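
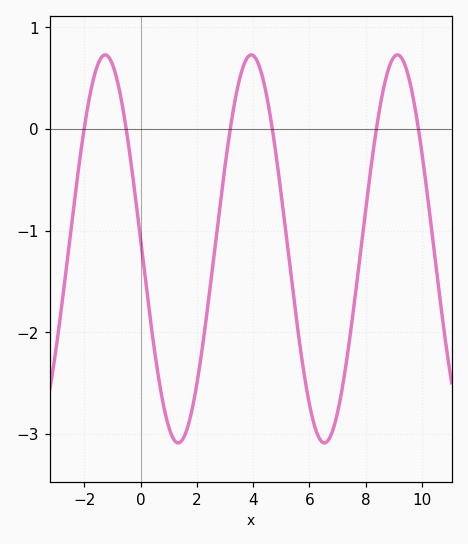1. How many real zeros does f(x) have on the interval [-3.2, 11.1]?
6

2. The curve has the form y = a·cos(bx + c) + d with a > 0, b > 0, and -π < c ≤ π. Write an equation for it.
y = 1.91cos(1.21x + 1.52) - 1.18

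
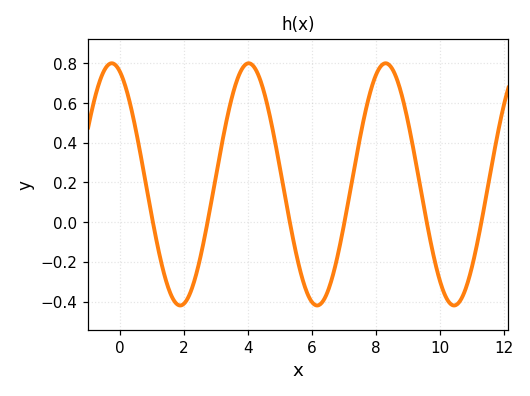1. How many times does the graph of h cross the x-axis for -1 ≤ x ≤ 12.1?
6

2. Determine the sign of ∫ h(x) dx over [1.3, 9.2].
positive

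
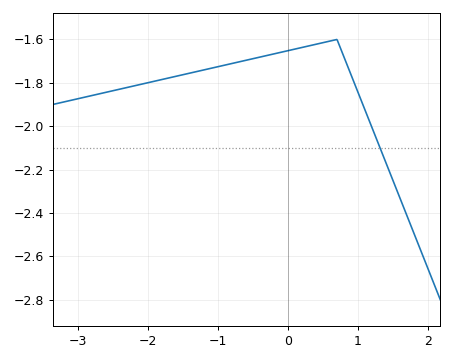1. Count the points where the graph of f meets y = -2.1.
1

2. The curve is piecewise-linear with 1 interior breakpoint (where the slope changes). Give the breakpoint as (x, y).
(0.7, -1.6)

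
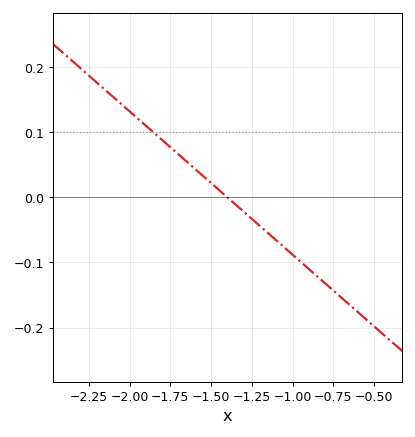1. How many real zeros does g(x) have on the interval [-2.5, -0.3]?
1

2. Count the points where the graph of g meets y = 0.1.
1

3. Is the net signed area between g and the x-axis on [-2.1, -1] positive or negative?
positive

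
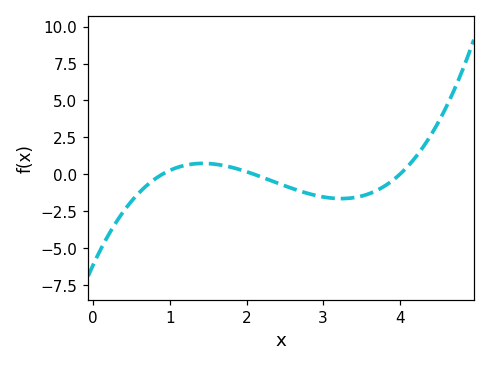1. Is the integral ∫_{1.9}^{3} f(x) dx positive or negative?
negative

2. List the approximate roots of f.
0.9, 2.1, 4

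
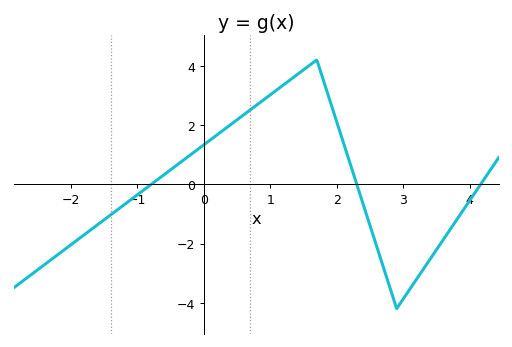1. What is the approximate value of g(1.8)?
3.5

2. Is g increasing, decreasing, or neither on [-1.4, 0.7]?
increasing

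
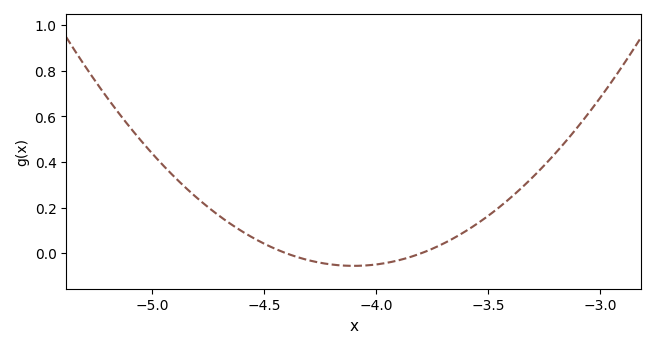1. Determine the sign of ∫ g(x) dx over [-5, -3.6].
positive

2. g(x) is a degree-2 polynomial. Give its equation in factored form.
y = 0.61(x + 4.4)(x + 3.8)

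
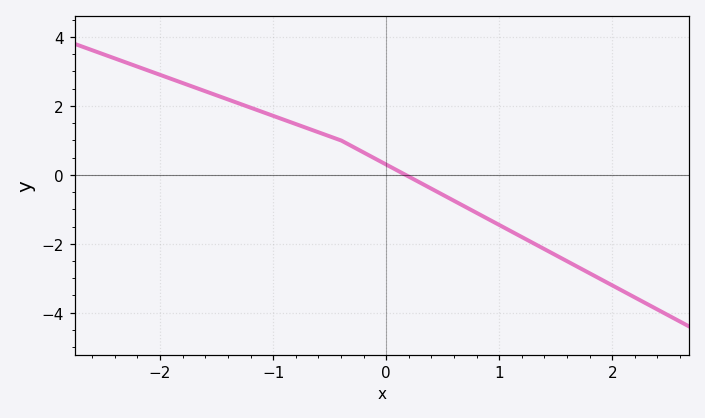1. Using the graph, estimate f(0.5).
-0.578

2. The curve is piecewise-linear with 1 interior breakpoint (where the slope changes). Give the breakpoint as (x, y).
(-0.4, 1)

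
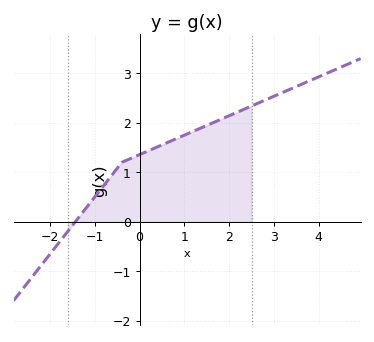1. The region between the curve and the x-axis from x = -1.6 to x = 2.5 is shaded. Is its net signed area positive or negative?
positive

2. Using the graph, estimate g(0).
1.36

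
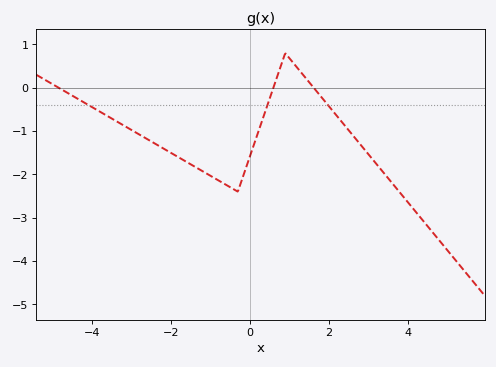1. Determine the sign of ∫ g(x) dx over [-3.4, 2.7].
negative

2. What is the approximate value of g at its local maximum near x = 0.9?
0.8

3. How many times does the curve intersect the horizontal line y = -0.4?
3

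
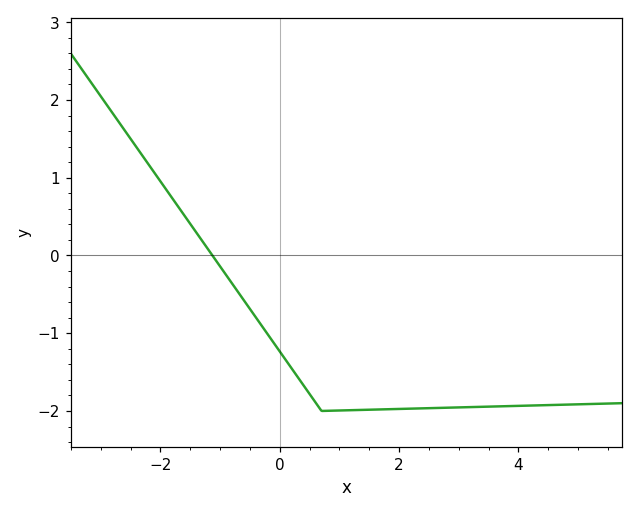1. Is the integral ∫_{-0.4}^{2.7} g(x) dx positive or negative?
negative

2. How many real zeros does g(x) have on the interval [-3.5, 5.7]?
1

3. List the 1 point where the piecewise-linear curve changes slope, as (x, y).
(0.7, -2)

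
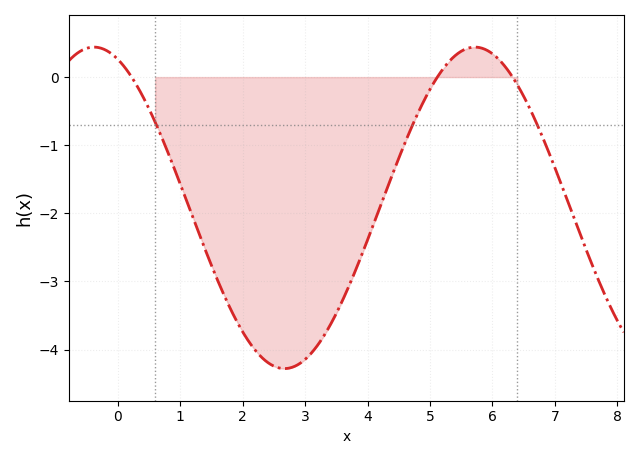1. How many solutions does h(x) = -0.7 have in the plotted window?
3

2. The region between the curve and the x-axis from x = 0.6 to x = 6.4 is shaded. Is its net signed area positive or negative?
negative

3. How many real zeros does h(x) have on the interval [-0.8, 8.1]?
3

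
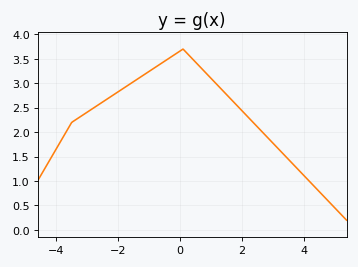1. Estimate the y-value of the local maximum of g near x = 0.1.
3.7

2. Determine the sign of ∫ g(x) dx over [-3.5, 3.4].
positive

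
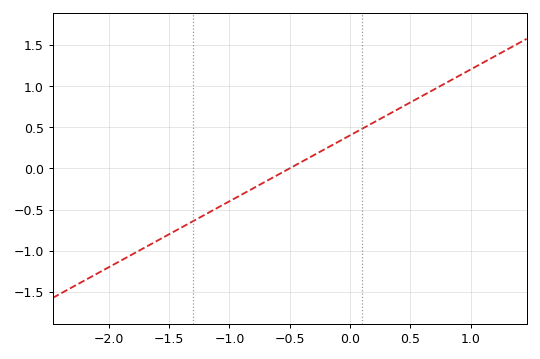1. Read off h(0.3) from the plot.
0.65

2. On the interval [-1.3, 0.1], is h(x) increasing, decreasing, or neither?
increasing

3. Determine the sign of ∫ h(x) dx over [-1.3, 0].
negative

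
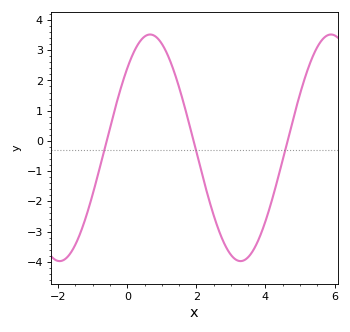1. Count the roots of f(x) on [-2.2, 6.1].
3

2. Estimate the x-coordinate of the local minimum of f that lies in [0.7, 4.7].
3.2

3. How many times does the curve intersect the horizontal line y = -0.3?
3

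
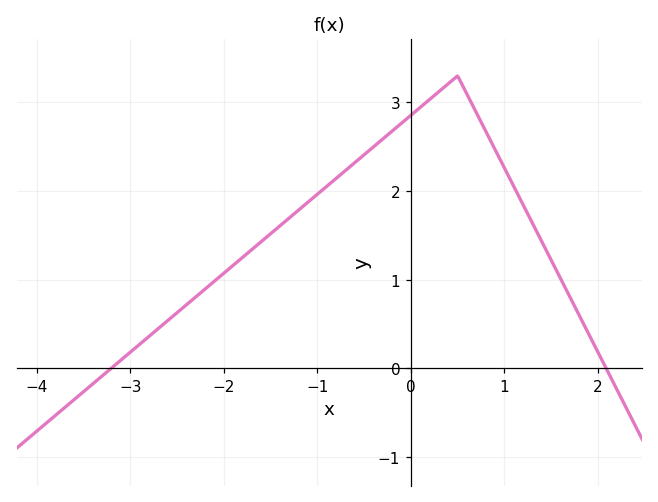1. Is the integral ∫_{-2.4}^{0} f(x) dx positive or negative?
positive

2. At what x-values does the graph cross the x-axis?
-3.2, 2.1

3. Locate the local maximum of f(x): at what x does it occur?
0.5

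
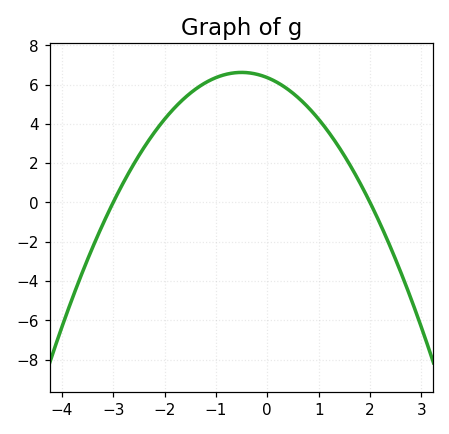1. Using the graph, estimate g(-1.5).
5.6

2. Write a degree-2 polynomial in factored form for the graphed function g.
y = -1.06(x + 3)(x - 2)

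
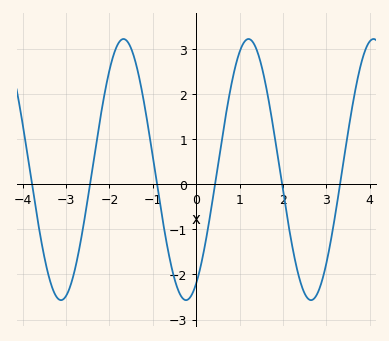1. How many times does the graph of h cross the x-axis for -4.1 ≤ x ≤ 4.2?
6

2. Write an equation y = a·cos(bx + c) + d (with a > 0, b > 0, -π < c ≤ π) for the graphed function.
y = 2.9cos(2.2x - 2.6) + 0.33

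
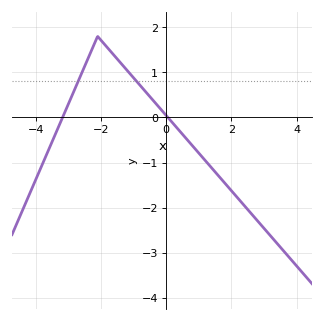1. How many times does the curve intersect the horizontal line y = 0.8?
2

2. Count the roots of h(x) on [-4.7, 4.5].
2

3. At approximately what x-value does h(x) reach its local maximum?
-2.1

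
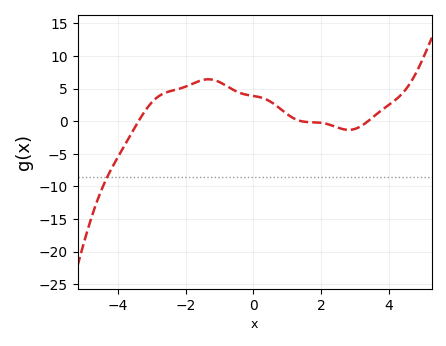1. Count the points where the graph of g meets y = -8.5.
1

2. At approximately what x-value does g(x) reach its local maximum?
-1.33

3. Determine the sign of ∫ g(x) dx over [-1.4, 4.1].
positive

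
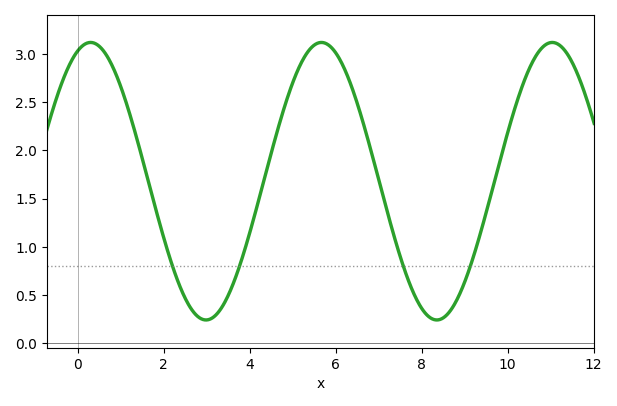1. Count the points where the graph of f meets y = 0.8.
4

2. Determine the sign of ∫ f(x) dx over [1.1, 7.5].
positive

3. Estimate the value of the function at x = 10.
2.18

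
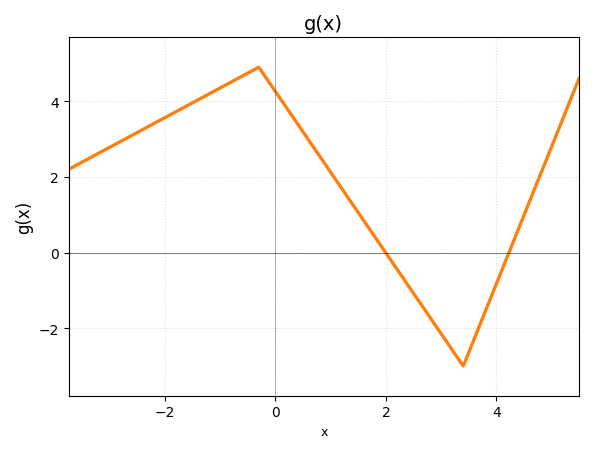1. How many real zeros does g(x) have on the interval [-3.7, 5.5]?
2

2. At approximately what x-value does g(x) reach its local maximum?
-0.4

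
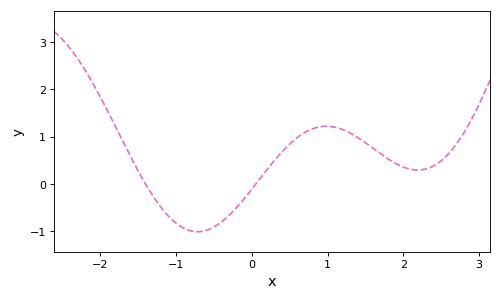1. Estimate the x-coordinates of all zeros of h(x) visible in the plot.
-1.4, 0.1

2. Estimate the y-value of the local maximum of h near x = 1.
1.2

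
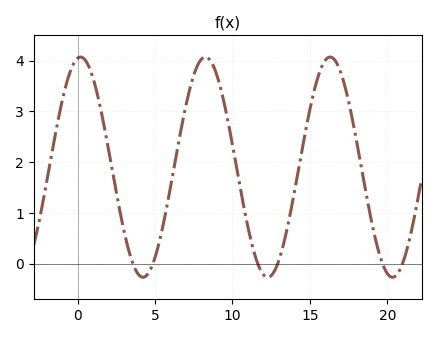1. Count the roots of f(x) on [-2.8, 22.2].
6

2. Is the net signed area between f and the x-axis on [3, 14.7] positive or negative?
positive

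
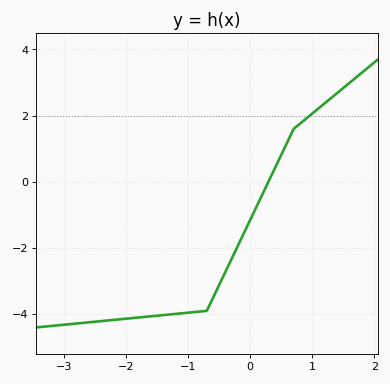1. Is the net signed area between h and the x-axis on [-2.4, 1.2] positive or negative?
negative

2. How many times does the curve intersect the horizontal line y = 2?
1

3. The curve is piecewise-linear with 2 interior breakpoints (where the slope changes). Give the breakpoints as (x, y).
(-0.7, -3.9); (0.7, 1.6)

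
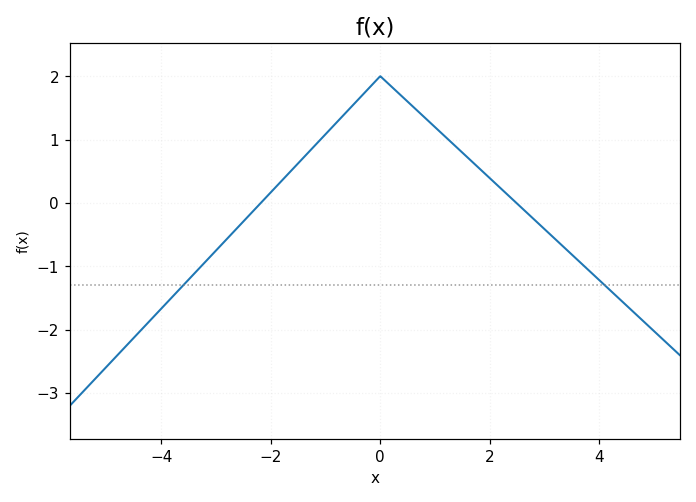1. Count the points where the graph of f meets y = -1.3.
2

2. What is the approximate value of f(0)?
2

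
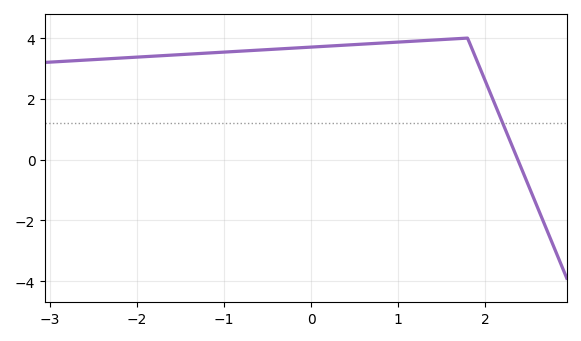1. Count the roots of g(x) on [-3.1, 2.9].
1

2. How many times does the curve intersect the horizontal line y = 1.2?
1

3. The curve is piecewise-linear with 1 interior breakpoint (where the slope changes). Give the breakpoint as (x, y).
(1.8, 4)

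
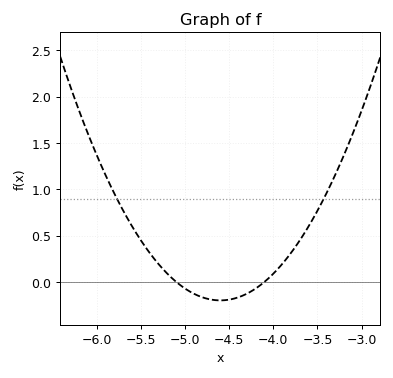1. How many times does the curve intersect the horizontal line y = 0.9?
2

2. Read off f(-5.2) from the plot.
0.088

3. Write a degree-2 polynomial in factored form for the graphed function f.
y = 0.8(x + 5.1)(x + 4.1)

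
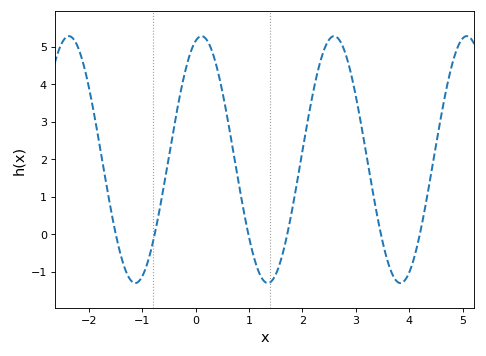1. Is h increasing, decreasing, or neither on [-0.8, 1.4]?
neither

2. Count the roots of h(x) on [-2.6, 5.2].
6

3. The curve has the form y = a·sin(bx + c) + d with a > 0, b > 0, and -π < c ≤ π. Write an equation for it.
y = 3.29sin(2.53x + 1.29) + 1.99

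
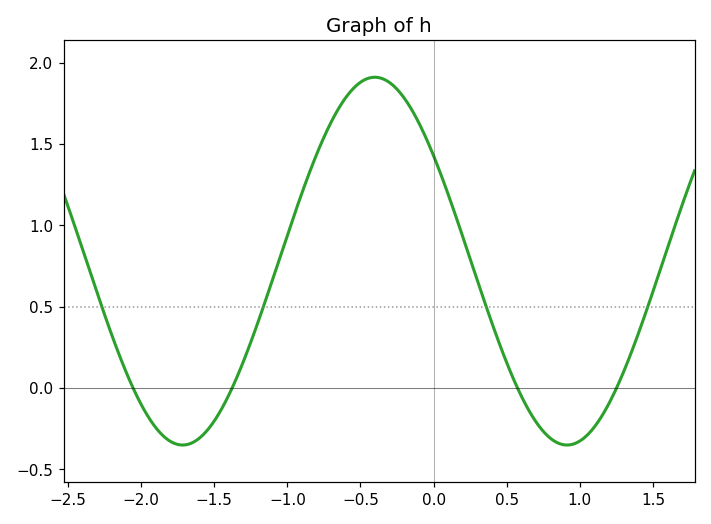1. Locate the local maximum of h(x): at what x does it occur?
-0.4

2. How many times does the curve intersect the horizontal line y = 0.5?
4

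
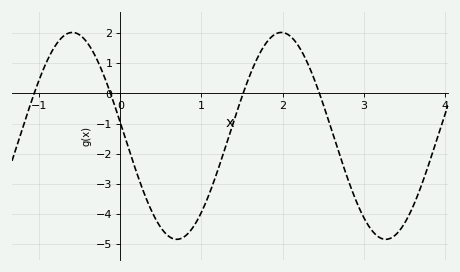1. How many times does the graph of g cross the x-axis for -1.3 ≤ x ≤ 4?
4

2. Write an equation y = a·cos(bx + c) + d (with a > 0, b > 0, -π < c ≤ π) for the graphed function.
y = 3.43cos(2.4x + 1.4) - 1.41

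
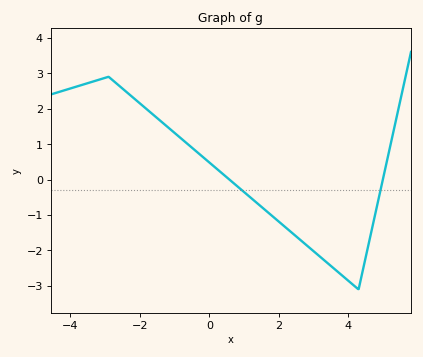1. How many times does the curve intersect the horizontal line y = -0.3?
2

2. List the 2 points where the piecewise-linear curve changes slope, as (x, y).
(-2.9, 2.9); (4.3, -3.1)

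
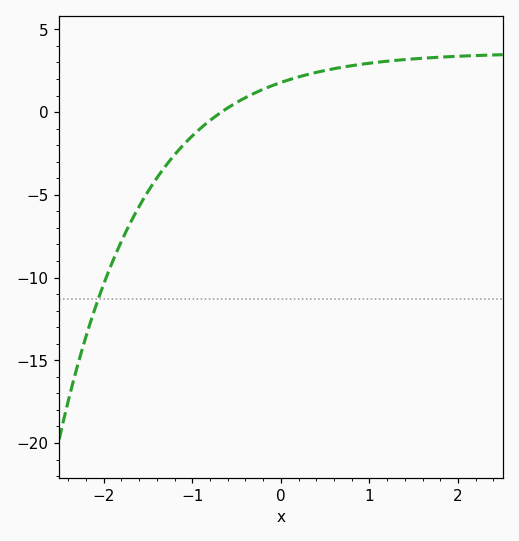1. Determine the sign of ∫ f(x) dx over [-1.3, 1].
positive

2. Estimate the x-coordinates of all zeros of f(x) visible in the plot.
-0.7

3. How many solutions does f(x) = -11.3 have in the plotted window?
1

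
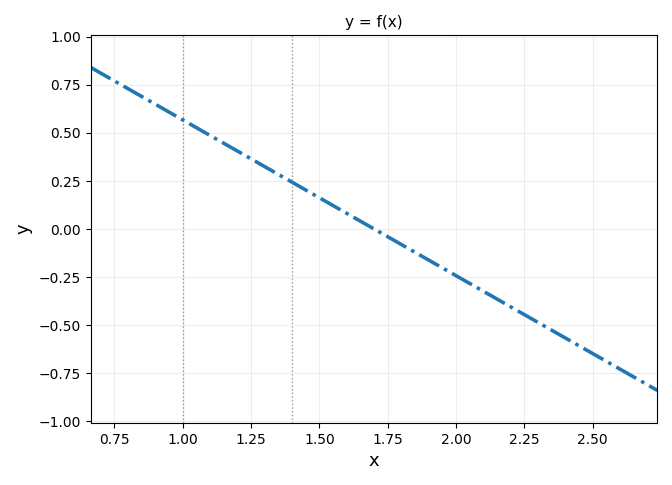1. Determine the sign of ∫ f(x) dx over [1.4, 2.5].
negative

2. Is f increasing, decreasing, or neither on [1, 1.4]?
decreasing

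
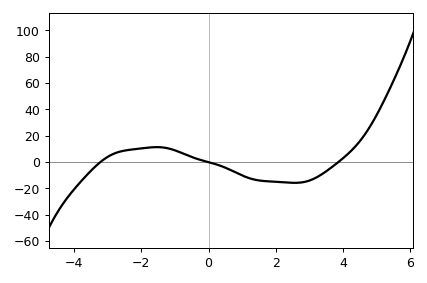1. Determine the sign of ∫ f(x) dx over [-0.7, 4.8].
negative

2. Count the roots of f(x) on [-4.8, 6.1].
3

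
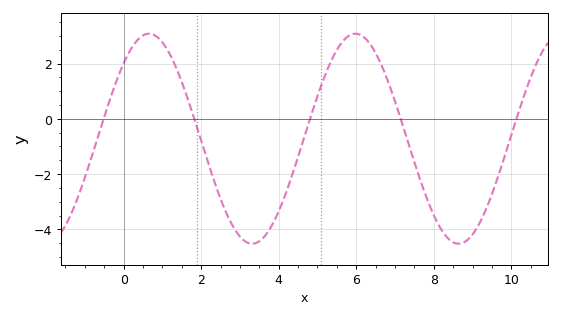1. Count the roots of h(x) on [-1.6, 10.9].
5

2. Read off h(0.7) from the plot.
3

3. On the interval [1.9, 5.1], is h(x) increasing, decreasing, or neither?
neither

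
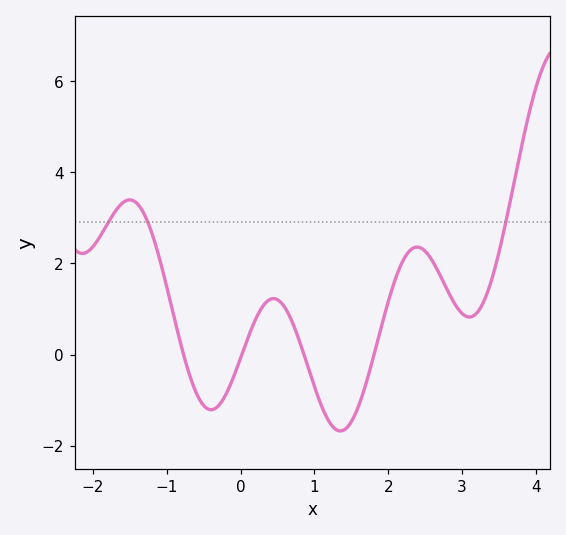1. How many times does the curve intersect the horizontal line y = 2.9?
3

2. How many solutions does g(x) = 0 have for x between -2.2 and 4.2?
4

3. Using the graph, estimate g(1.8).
0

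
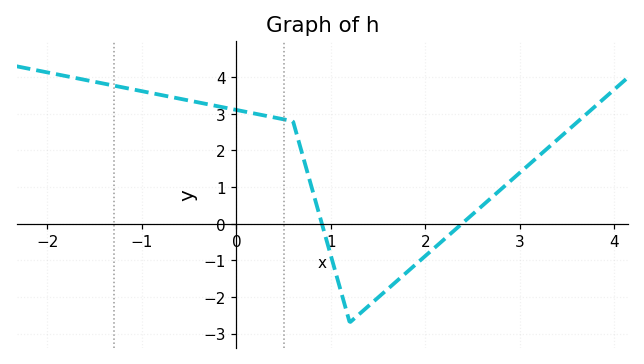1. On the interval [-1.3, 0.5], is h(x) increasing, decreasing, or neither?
decreasing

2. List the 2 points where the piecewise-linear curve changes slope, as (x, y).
(0.6, 2.8); (1.2, -2.7)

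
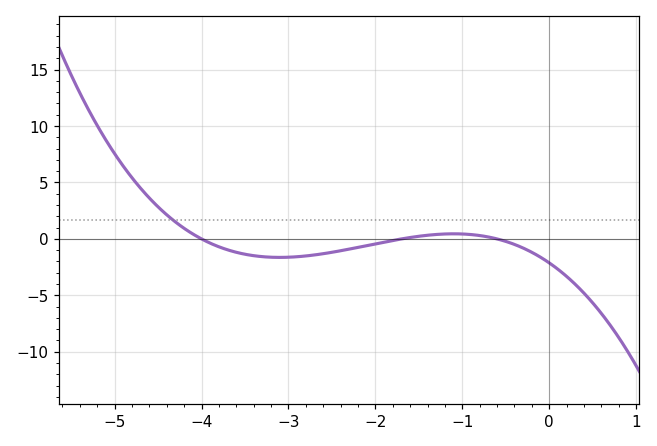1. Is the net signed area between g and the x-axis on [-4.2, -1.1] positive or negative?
negative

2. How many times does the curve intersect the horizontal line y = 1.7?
1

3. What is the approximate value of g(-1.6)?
0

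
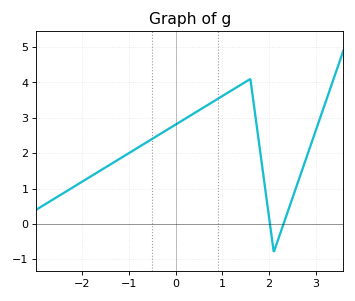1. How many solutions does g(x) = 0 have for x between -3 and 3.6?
2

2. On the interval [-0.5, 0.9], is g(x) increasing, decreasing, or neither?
increasing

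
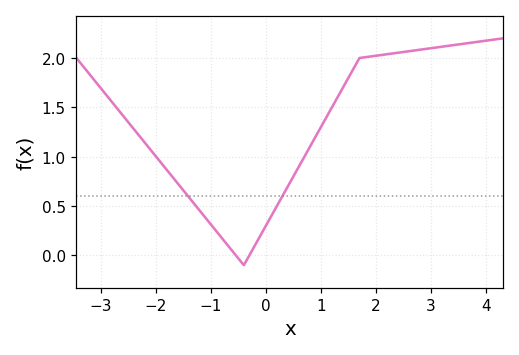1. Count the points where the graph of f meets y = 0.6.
2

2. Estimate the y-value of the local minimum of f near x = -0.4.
-0.1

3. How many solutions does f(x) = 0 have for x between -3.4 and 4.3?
2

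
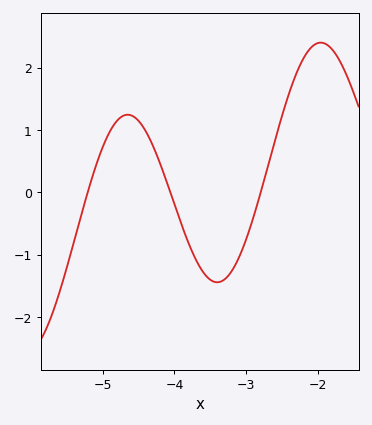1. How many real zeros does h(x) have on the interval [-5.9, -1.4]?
3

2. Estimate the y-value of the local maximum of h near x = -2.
2.4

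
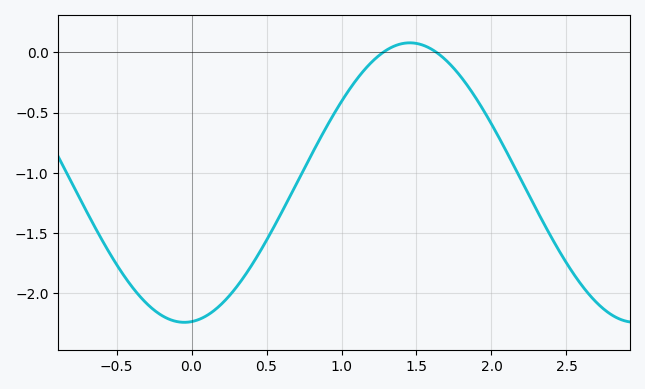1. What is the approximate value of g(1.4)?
0.05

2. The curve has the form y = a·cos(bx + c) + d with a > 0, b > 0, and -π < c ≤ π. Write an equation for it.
y = 1.16cos(2.1x - 3) - 1.08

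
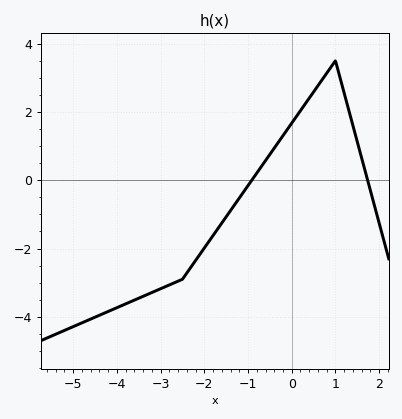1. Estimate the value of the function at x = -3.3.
-3.34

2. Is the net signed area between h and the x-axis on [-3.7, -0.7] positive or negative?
negative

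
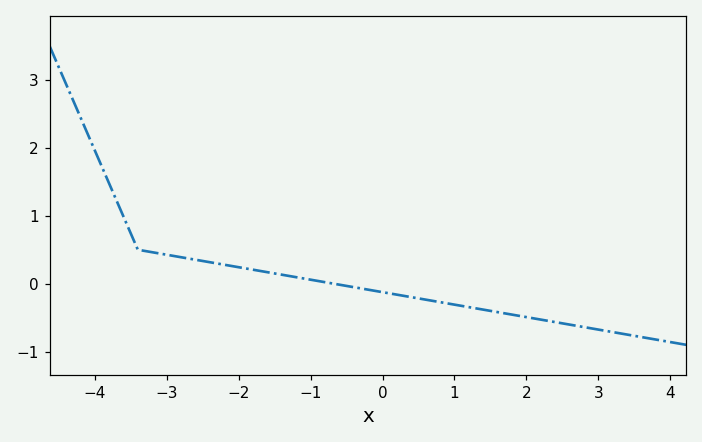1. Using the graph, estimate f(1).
-0.308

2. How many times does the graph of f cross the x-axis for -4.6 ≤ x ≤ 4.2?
1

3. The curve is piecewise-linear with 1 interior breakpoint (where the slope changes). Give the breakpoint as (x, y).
(-3.4, 0.5)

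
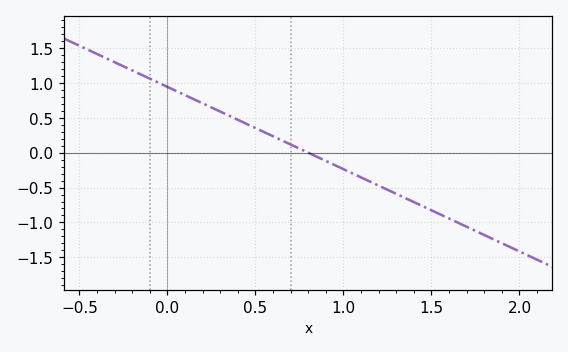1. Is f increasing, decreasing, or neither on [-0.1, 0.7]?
decreasing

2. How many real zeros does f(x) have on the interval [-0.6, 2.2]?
1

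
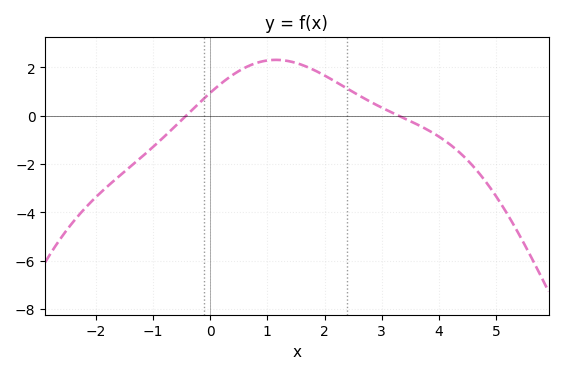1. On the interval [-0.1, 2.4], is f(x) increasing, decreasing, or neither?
neither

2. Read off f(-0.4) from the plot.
0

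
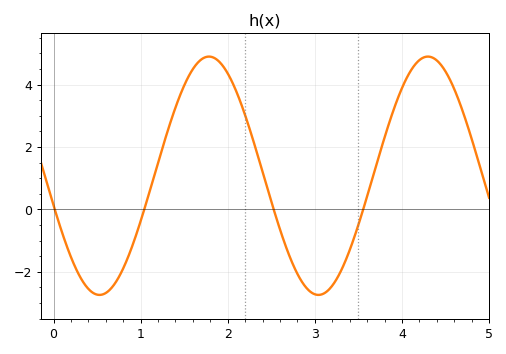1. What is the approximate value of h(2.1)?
3.8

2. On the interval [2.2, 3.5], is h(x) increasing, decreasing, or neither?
neither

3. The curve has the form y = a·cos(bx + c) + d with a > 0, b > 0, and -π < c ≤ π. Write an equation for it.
y = 3.82cos(2.5x + 1.8) + 1.08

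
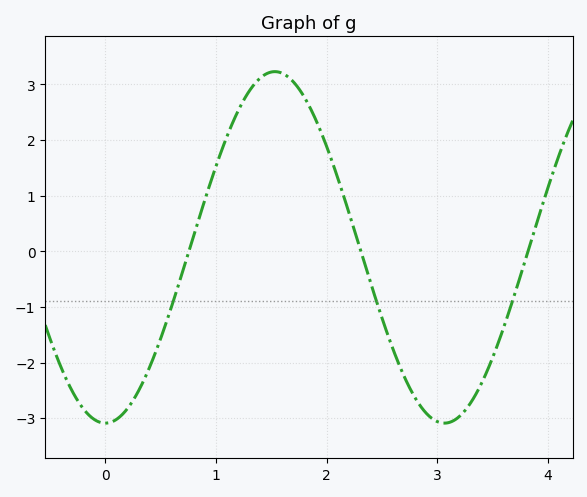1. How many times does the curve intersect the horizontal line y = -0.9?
3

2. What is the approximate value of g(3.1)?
-3.08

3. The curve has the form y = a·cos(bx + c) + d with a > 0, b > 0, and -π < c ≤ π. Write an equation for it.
y = 3.16cos(2.05x - 3.14) + 0.07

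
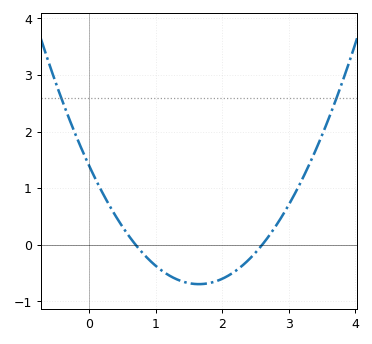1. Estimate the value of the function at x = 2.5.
-0.139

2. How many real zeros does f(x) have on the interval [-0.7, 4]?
2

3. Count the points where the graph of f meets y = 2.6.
2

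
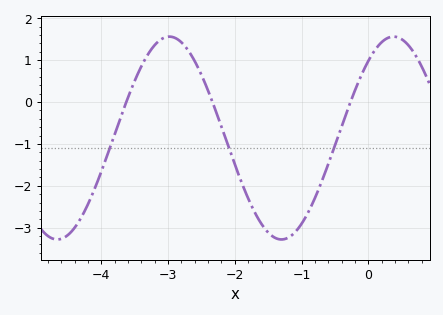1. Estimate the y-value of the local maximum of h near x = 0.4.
1.56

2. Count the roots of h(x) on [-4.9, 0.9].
3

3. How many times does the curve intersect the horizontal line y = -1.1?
3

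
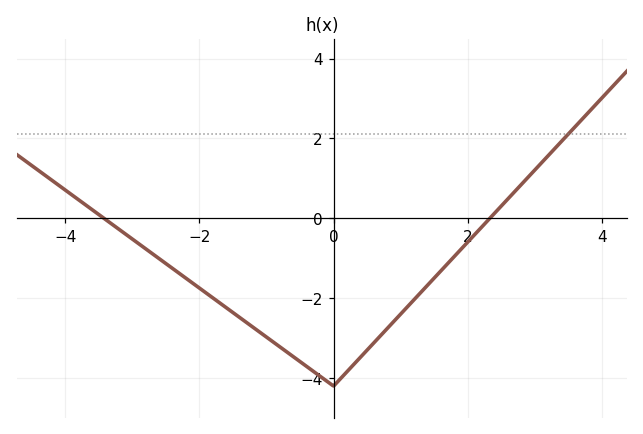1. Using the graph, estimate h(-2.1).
-1.6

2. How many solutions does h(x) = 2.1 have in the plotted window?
1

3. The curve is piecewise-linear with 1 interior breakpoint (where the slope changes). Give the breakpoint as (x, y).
(0, -4.2)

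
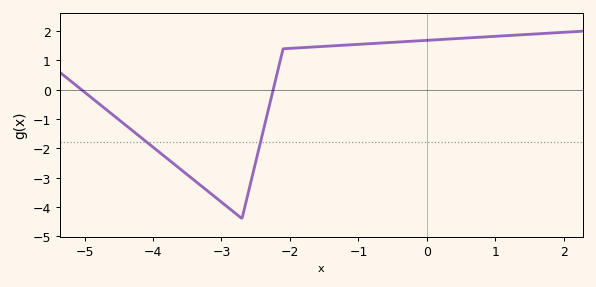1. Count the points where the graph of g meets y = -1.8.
2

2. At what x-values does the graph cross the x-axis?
-5, -2.2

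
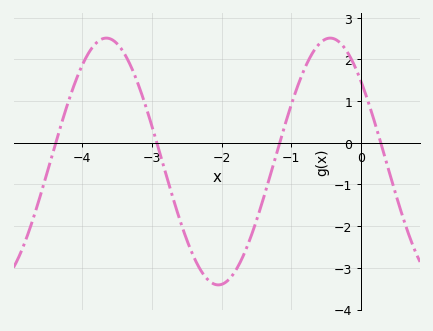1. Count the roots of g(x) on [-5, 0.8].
4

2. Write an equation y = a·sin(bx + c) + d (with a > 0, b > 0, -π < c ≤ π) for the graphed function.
y = 2.96sin(1.96x + 2.44) - 0.45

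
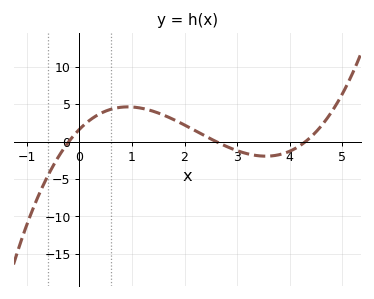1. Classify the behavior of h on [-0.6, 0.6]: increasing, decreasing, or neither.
increasing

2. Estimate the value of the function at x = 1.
4.5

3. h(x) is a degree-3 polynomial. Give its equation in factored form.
y = 0.73(x + 0.2)(x - 2.6)(x - 4.3)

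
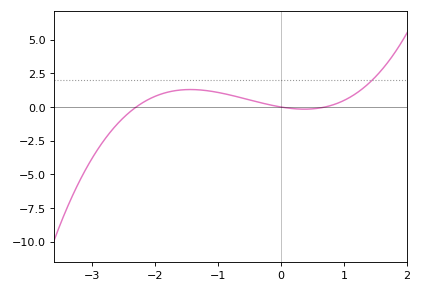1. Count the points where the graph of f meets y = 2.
1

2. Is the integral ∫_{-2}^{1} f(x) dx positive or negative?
positive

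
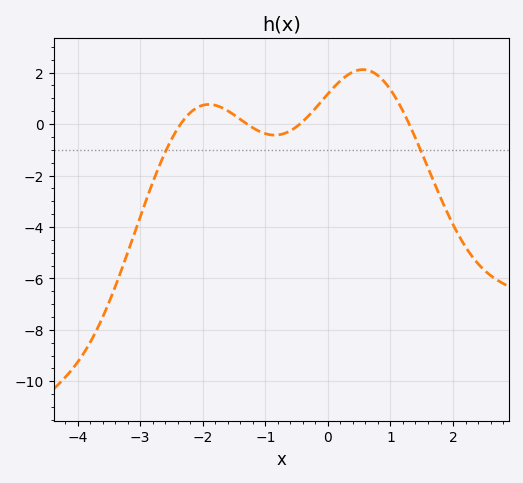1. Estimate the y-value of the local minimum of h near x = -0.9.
-0.4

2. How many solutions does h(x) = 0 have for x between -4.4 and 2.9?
4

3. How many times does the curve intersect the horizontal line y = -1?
2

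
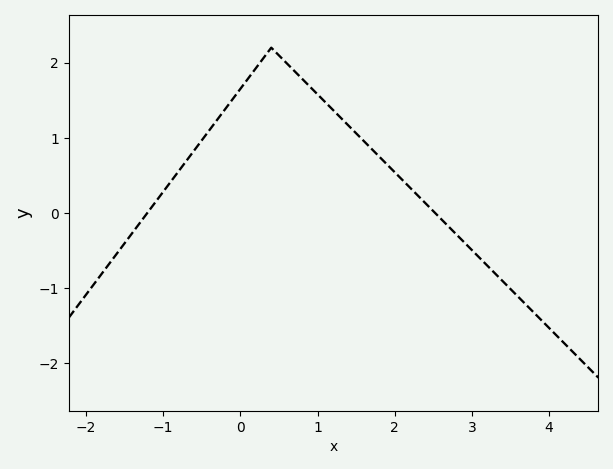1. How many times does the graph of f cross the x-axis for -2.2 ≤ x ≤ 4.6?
2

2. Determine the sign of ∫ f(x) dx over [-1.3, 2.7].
positive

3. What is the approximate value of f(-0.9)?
0.416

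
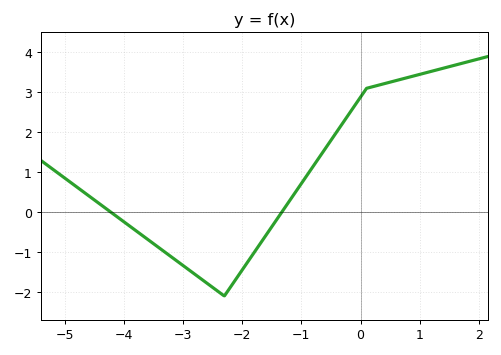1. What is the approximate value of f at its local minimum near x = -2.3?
-2.1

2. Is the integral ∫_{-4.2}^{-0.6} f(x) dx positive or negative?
negative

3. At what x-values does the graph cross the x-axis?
-4.2, -1.4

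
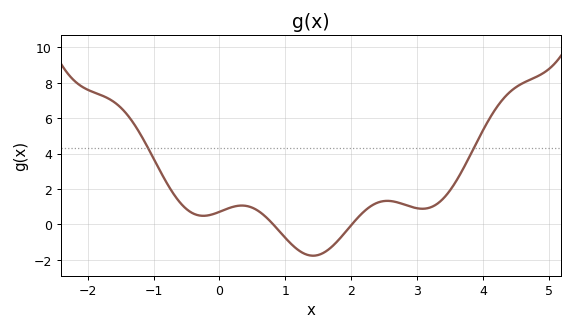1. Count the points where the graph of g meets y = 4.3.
2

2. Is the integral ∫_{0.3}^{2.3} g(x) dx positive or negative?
negative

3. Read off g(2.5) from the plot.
1.4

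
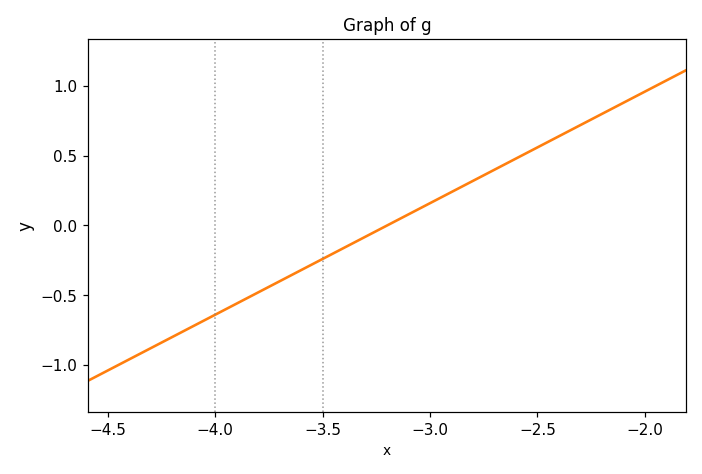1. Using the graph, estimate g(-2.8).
0.3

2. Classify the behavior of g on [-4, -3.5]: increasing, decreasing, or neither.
increasing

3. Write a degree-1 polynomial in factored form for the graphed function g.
y = 0.8(x + 3.2)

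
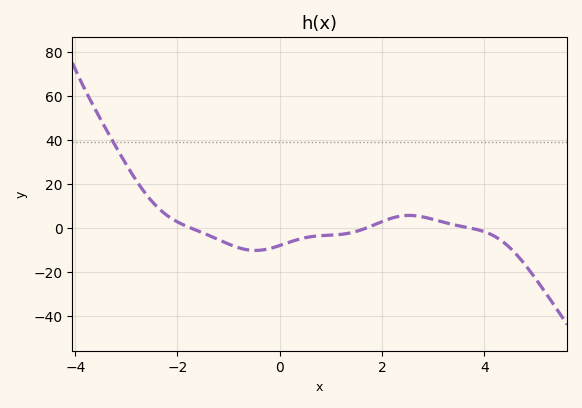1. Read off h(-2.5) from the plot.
12.1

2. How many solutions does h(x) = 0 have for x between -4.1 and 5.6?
3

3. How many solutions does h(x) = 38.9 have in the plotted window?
1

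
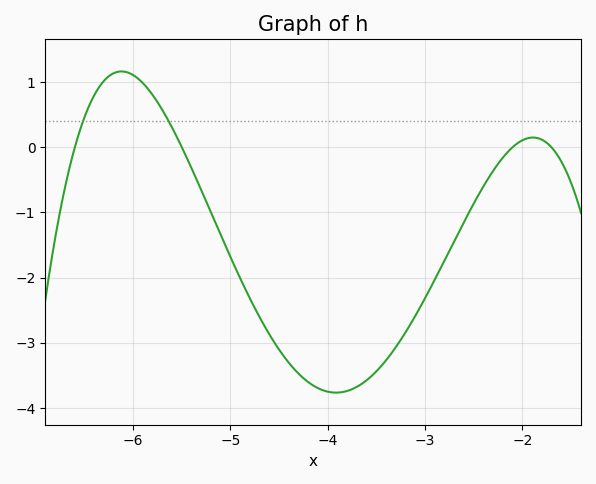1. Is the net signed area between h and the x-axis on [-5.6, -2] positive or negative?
negative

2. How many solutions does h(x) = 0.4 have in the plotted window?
2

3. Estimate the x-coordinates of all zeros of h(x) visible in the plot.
-6.6, -5.5, -2.1, -1.7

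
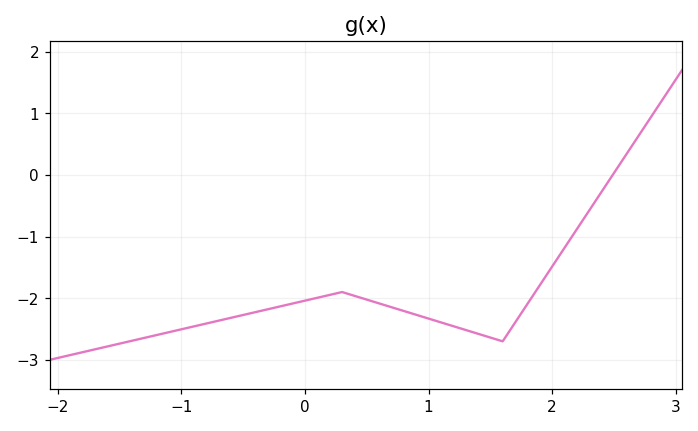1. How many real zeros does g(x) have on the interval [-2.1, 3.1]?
1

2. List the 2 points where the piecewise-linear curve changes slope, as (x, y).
(0.3, -1.9); (1.6, -2.7)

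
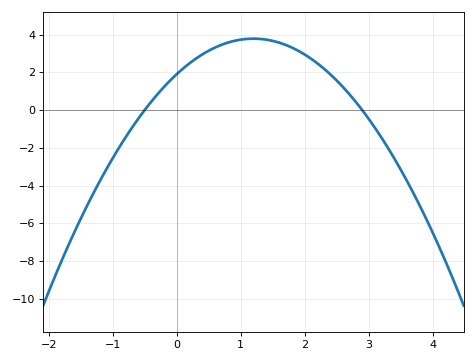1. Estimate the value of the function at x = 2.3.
2.2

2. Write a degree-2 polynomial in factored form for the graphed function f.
y = -1.31(x + 0.5)(x - 2.9)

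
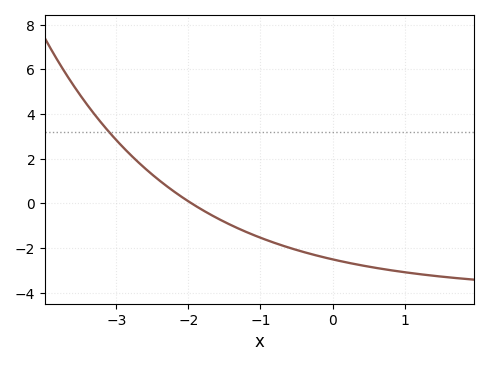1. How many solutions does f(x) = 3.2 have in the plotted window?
1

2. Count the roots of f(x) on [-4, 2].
1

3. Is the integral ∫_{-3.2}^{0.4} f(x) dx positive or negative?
negative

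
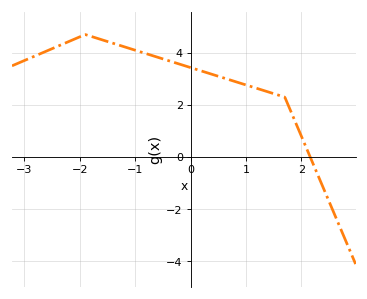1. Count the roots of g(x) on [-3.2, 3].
1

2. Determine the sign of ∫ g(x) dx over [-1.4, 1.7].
positive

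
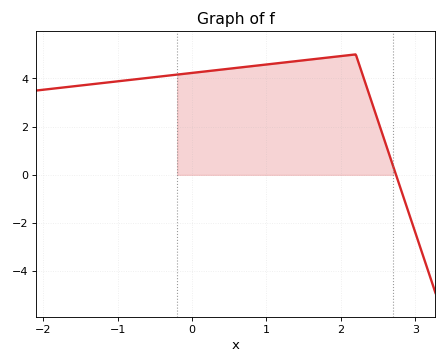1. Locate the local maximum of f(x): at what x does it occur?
2.2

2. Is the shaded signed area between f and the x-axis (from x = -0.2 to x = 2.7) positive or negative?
positive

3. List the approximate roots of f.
2.74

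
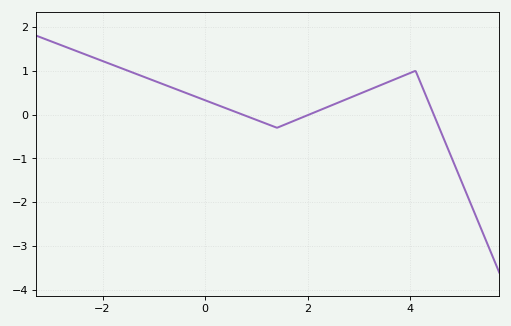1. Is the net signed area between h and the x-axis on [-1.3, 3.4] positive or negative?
positive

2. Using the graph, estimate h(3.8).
0.856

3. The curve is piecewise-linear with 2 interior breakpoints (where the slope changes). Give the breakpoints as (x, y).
(1.4, -0.3); (4.1, 1)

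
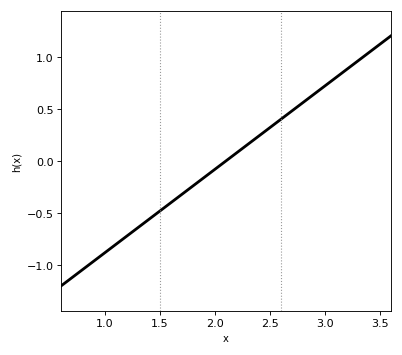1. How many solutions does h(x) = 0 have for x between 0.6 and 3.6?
1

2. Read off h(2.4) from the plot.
0.25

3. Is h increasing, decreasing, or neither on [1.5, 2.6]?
increasing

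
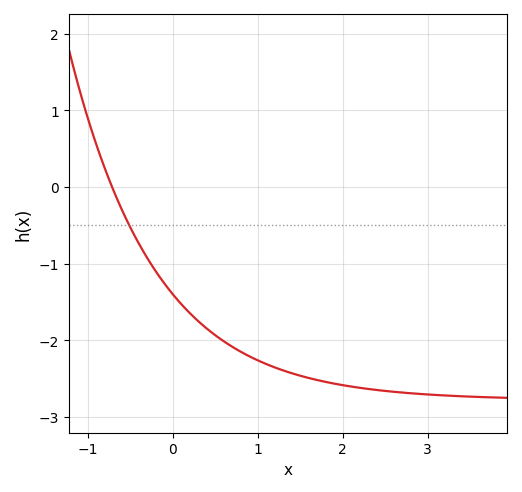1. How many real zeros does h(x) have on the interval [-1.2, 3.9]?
1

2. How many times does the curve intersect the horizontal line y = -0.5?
1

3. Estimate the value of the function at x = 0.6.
-2.01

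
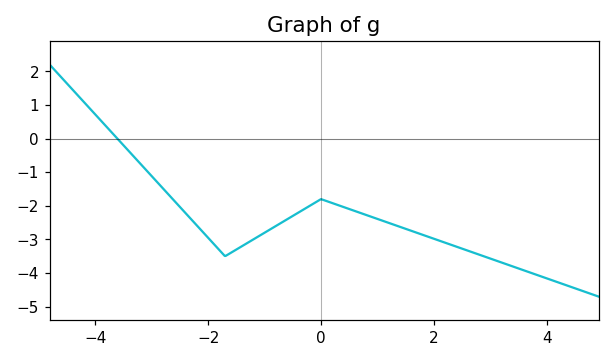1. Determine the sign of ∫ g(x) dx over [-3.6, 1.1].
negative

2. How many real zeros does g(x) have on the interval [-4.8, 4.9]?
1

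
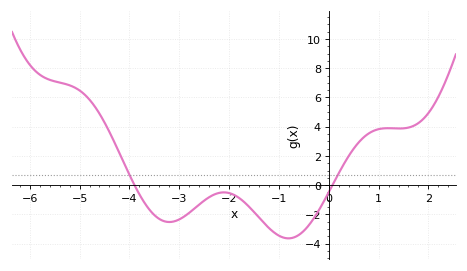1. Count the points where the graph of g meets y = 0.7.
2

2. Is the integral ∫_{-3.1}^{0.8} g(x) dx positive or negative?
negative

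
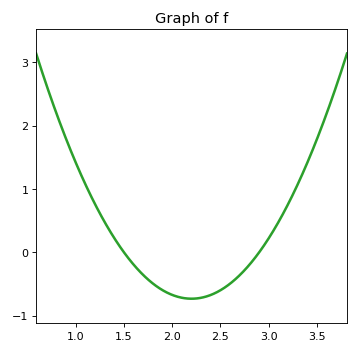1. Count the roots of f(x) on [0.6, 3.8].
2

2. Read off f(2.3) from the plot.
-0.7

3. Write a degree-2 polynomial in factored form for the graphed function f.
y = 1.49(x - 1.5)(x - 2.9)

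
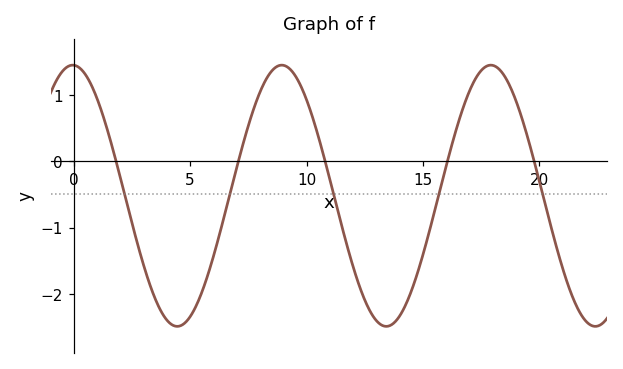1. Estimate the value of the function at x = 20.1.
-0.4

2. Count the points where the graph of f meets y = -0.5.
5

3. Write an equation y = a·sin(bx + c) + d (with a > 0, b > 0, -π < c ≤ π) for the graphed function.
y = 1.97sin(0.7x + 1.6) - 0.52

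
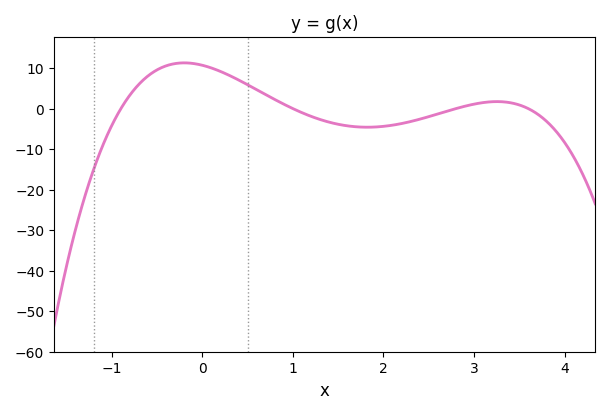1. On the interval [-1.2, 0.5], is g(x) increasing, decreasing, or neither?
neither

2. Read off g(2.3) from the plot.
-3.19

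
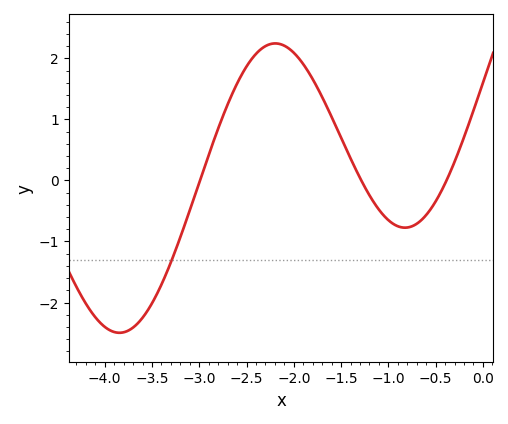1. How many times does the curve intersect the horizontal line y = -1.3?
1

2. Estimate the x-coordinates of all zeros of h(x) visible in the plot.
-2.99, -1.29, -0.384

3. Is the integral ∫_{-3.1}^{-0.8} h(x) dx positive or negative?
positive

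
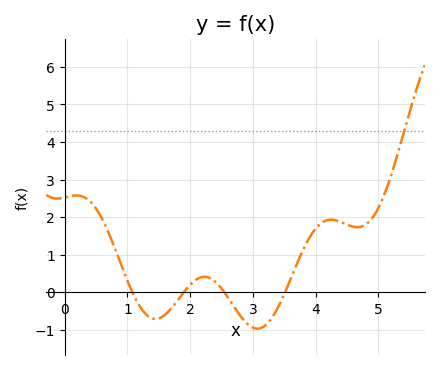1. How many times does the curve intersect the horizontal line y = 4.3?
1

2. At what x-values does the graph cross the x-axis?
1.08, 1.9, 2.54, 3.51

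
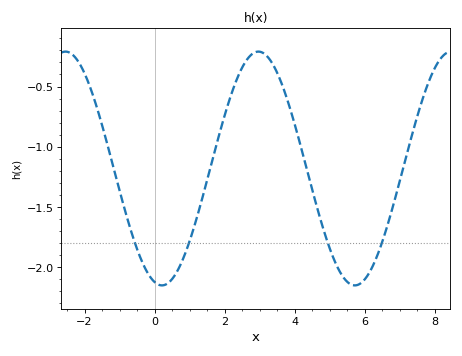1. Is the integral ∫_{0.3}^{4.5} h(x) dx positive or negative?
negative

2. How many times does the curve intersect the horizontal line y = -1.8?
4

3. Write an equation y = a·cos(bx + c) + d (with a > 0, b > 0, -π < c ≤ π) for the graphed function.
y = 0.97cos(1.14x + 2.9) - 1.18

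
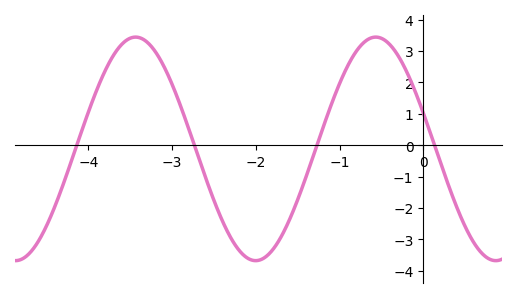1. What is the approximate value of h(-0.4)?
3.2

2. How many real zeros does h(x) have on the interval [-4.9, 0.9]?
4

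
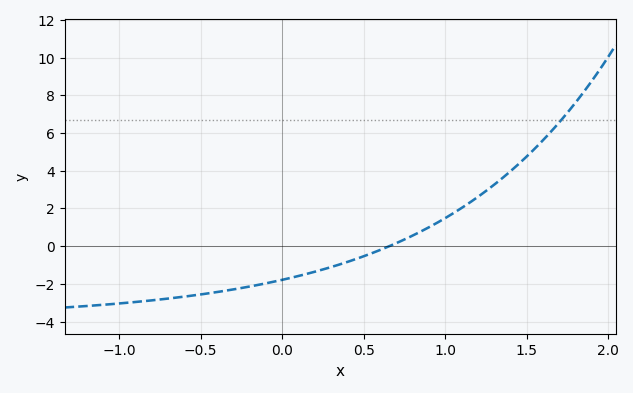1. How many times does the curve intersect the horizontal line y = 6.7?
1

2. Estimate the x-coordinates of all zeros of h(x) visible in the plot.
0.65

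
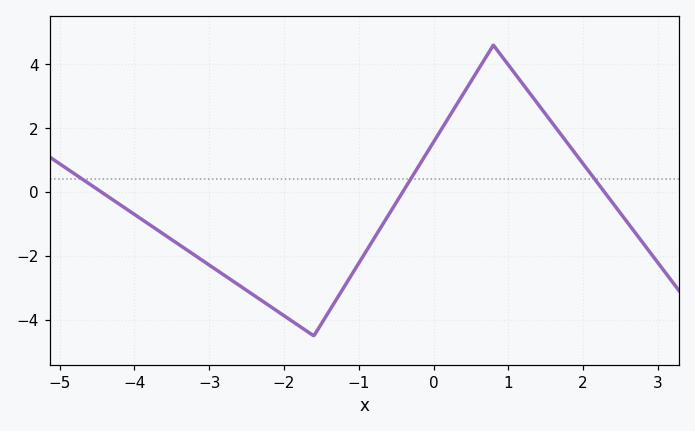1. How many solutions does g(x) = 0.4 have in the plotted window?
3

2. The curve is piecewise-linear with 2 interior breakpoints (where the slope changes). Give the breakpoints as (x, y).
(-1.6, -4.5); (0.8, 4.6)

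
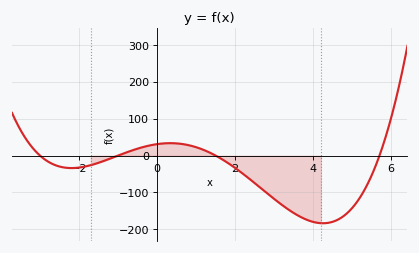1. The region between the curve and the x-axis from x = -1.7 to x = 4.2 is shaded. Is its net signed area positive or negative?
negative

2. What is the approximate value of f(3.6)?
-162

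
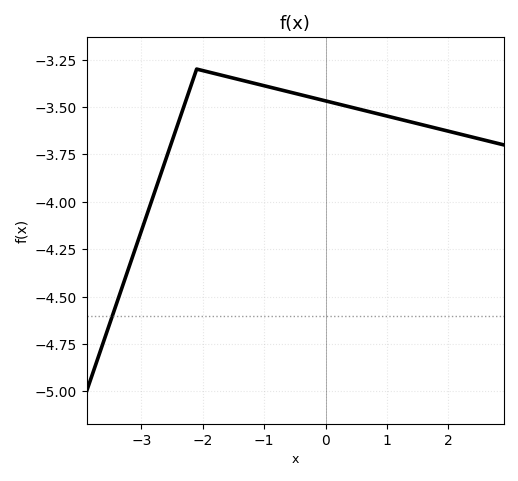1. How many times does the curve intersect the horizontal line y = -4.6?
1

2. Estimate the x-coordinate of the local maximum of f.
-2.1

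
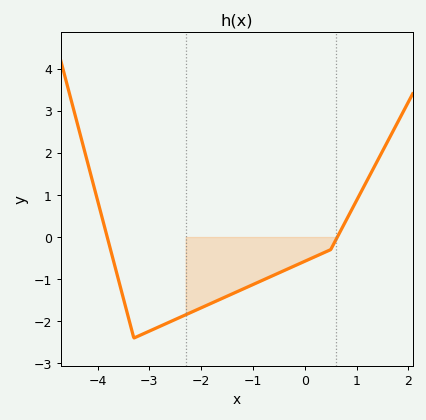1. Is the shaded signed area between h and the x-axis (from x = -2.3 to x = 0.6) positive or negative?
negative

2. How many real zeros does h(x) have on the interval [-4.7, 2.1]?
2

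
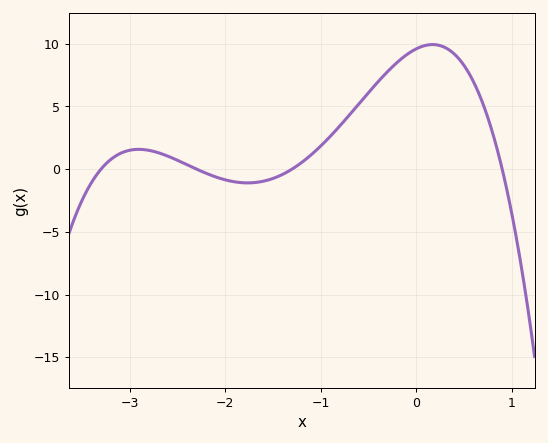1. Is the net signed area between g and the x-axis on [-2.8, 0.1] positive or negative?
positive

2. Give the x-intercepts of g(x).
-3.3, -2.3, -1.3, 0.9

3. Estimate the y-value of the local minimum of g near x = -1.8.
-1.1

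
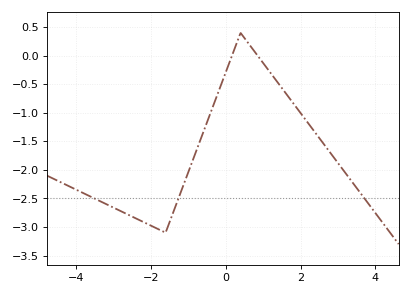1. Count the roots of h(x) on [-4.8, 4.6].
2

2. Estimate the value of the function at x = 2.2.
-1.2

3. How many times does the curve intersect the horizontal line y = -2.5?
3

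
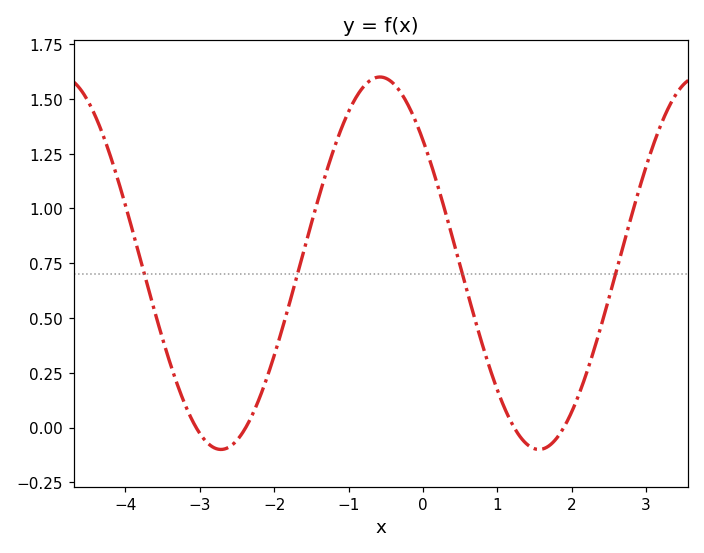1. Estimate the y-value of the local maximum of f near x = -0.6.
1.6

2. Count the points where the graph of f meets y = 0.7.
4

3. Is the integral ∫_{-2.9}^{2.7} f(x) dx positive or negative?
positive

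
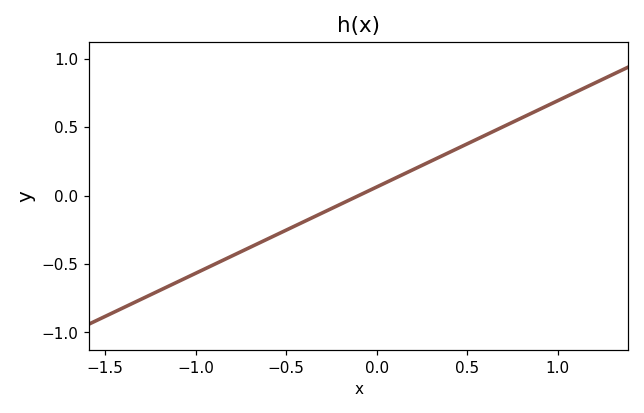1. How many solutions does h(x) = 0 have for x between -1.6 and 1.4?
1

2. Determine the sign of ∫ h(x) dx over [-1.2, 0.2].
negative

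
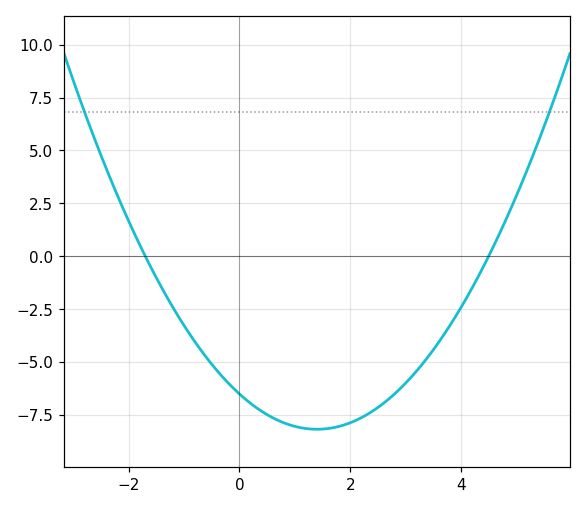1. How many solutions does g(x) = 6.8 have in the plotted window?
2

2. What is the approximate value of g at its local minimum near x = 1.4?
-8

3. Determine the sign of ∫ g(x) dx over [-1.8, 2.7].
negative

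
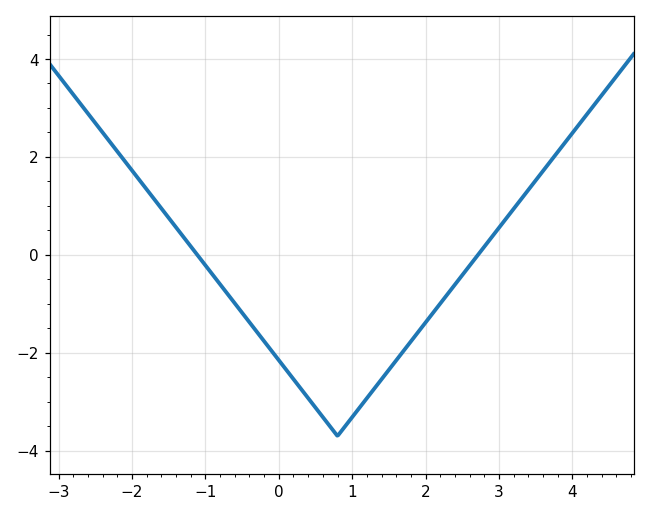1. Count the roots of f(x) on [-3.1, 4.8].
2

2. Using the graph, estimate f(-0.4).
-1.4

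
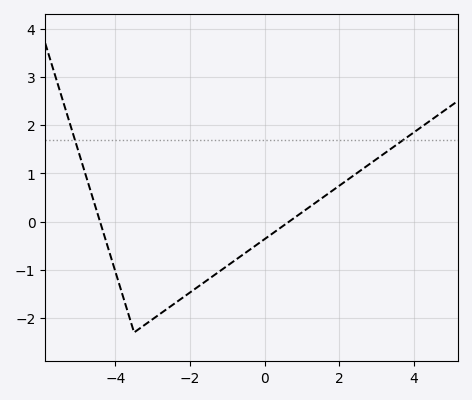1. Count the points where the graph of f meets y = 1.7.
2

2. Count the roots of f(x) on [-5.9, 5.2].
2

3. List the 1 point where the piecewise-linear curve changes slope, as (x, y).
(-3.5, -2.3)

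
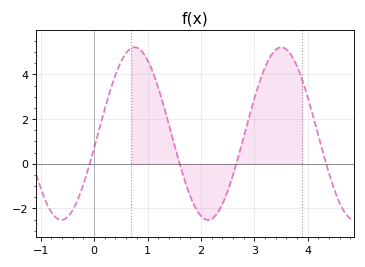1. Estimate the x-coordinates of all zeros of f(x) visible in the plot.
-0.1, 1.6, 2.7, 4.3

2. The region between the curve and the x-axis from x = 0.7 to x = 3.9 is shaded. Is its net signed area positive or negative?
positive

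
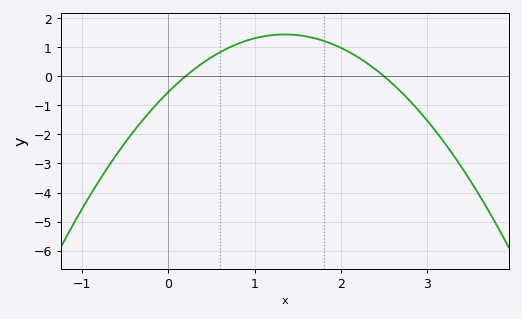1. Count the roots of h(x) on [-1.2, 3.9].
2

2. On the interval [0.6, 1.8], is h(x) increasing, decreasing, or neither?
neither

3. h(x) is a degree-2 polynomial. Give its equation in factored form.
y = -1.09(x - 0.2)(x - 2.5)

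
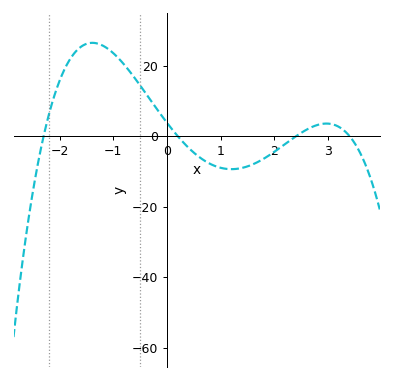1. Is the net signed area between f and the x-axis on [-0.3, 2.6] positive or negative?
negative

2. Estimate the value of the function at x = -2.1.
12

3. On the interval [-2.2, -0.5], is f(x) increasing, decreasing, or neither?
neither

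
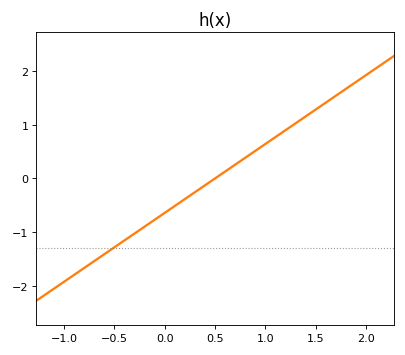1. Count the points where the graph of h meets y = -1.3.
1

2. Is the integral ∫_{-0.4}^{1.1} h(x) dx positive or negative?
negative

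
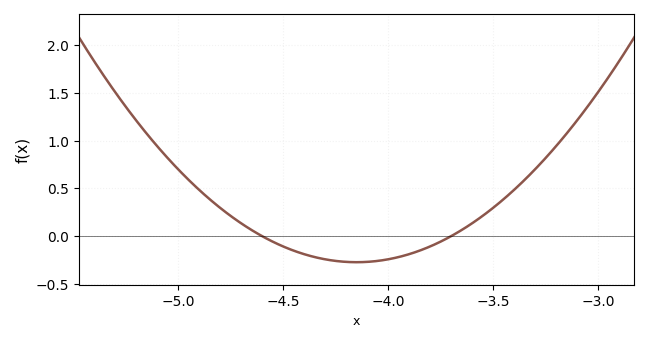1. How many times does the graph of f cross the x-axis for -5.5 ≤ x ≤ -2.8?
2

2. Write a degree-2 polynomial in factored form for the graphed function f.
y = 1.35(x + 4.6)(x + 3.7)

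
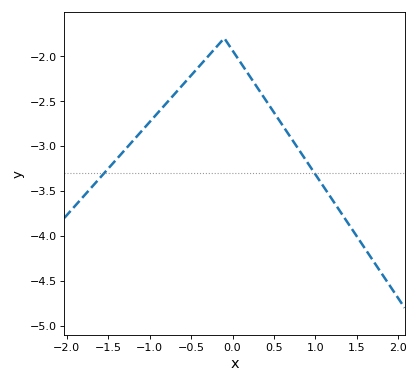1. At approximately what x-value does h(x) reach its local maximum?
-0.1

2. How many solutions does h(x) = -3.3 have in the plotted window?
2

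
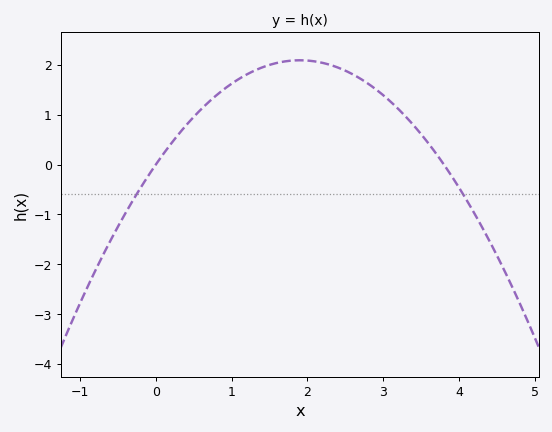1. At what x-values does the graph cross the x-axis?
0, 3.8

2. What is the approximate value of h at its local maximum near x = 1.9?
2.09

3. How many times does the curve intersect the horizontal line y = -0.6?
2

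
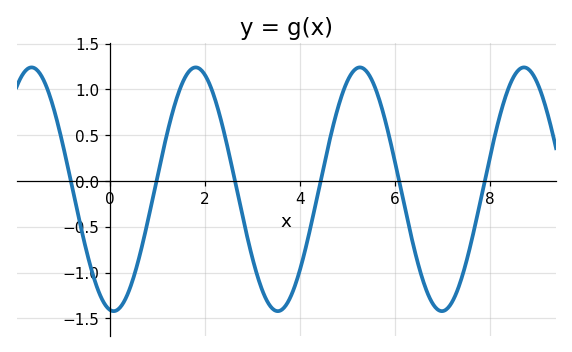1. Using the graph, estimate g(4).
-0.972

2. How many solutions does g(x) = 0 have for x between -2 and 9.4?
6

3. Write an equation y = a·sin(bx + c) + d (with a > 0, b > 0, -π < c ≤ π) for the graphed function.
y = 1.33sin(1.82x - 1.72) - 0.09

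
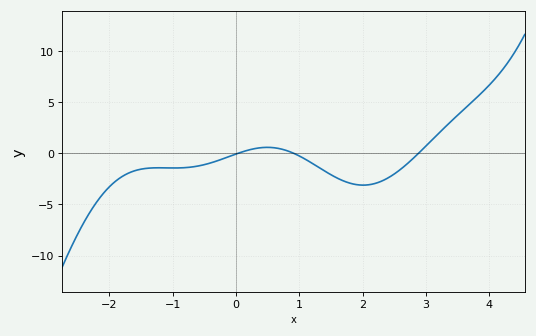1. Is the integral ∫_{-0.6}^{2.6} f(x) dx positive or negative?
negative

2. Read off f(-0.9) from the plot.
-1.5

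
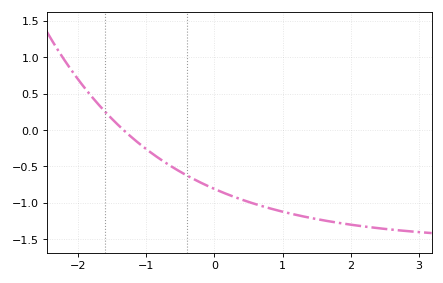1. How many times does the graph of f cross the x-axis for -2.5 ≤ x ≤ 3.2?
1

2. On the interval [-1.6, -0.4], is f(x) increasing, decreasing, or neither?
decreasing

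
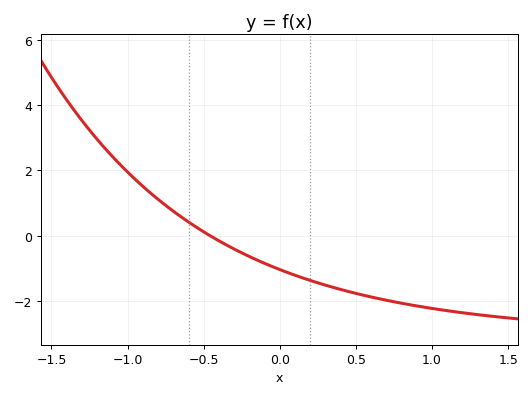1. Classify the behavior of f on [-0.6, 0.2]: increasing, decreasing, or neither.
decreasing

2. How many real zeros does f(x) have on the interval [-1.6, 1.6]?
1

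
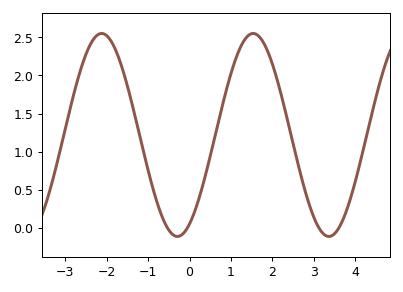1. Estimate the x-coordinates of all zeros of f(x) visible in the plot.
-0.53, -0.053, 3.12, 3.6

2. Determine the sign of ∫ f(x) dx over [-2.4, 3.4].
positive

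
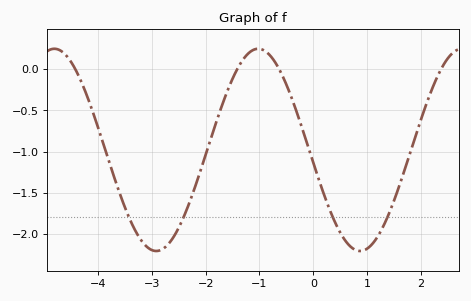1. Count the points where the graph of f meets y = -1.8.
4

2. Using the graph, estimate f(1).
-2.18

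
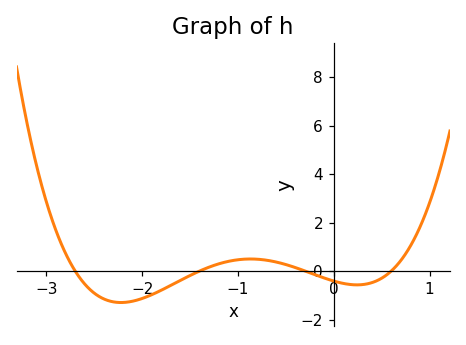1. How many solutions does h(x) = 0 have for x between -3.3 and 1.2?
4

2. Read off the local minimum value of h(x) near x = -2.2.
-1.3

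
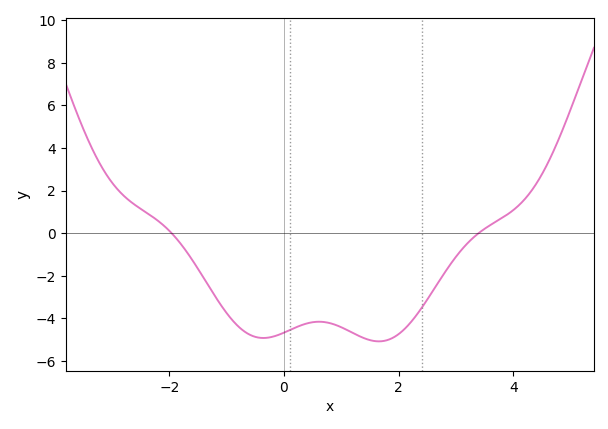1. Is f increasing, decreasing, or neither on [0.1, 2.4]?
neither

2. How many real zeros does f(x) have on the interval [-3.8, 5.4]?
2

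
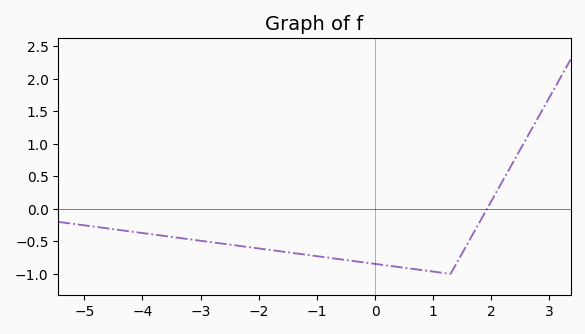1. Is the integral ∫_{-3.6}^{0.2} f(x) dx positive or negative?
negative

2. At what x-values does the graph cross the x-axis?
2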